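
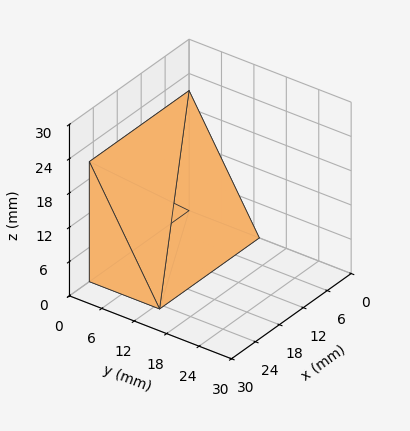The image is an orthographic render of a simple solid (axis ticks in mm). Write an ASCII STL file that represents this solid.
Reading the render: the shape is a wedge (ramp): 25 × 13 mm base, rising to 21 mm along the y=0 edge and sloping linearly to z=0 at y=13 (dimensions read to the nearest mm from the axis ticks). For the STL, each face is triangulated and given an outward normal.

solid part
  facet normal 0.0000 0.0000 -1.0000
    outer loop
      vertex 25.000 13.000 0.000
      vertex 25.000 0.000 0.000
      vertex 0.000 0.000 0.000
    endloop
  endfacet
  facet normal 0.0000 0.0000 -1.0000
    outer loop
      vertex 0.000 13.000 0.000
      vertex 25.000 13.000 0.000
      vertex 0.000 0.000 0.000
    endloop
  endfacet
  facet normal 0.0000 -1.0000 0.0000
    outer loop
      vertex 0.000 0.000 0.000
      vertex 25.000 0.000 0.000
      vertex 25.000 0.000 21.000
    endloop
  endfacet
  facet normal 0.0000 -1.0000 0.0000
    outer loop
      vertex 0.000 0.000 0.000
      vertex 25.000 0.000 21.000
      vertex 0.000 0.000 21.000
    endloop
  endfacet
  facet normal 0.0000 0.8503 0.5264
    outer loop
      vertex 0.000 0.000 21.000
      vertex 25.000 0.000 21.000
      vertex 25.000 13.000 0.000
    endloop
  endfacet
  facet normal 0.0000 0.8503 0.5264
    outer loop
      vertex 0.000 0.000 21.000
      vertex 25.000 13.000 0.000
      vertex 0.000 13.000 0.000
    endloop
  endfacet
  facet normal -1.0000 0.0000 0.0000
    outer loop
      vertex 0.000 0.000 21.000
      vertex 0.000 13.000 0.000
      vertex 0.000 0.000 0.000
    endloop
  endfacet
  facet normal 1.0000 0.0000 0.0000
    outer loop
      vertex 25.000 0.000 0.000
      vertex 25.000 13.000 0.000
      vertex 25.000 0.000 21.000
    endloop
  endfacet
endsolid part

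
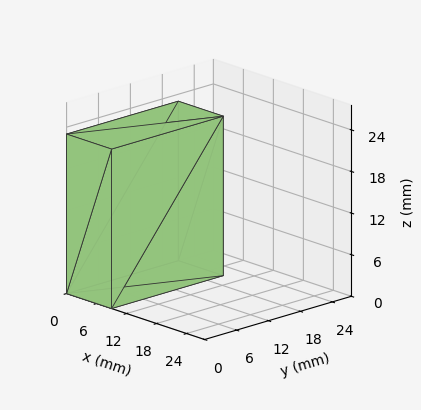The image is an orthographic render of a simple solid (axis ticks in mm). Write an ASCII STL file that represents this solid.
Reading the render: the shape is a rectangular box, roughly 9 × 21 mm footprint and 23 mm tall (dimensions read to the nearest mm from the axis ticks). For the STL, each face is triangulated and given an outward normal.

solid part
  facet normal 0.0000 0.0000 -1.0000
    outer loop
      vertex 9.0 21.0 0.0
      vertex 9.0 0.0 0.0
      vertex 0.0 0.0 0.0
    endloop
  endfacet
  facet normal 0.0000 0.0000 -1.0000
    outer loop
      vertex 0.0 21.0 0.0
      vertex 9.0 21.0 0.0
      vertex 0.0 0.0 0.0
    endloop
  endfacet
  facet normal 0.0000 0.0000 1.0000
    outer loop
      vertex 0.0 0.0 23.0
      vertex 9.0 0.0 23.0
      vertex 9.0 21.0 23.0
    endloop
  endfacet
  facet normal 0.0000 0.0000 1.0000
    outer loop
      vertex 0.0 0.0 23.0
      vertex 9.0 21.0 23.0
      vertex 0.0 21.0 23.0
    endloop
  endfacet
  facet normal 0.0000 -1.0000 0.0000
    outer loop
      vertex 0.0 0.0 0.0
      vertex 9.0 0.0 0.0
      vertex 9.0 0.0 23.0
    endloop
  endfacet
  facet normal 0.0000 -1.0000 0.0000
    outer loop
      vertex 0.0 0.0 0.0
      vertex 9.0 0.0 23.0
      vertex 0.0 0.0 23.0
    endloop
  endfacet
  facet normal 0.0000 1.0000 0.0000
    outer loop
      vertex 9.0 21.0 23.0
      vertex 9.0 21.0 0.0
      vertex 0.0 21.0 0.0
    endloop
  endfacet
  facet normal 0.0000 1.0000 0.0000
    outer loop
      vertex 0.0 21.0 23.0
      vertex 9.0 21.0 23.0
      vertex 0.0 21.0 0.0
    endloop
  endfacet
  facet normal -1.0000 0.0000 0.0000
    outer loop
      vertex 0.0 21.0 23.0
      vertex 0.0 21.0 0.0
      vertex 0.0 0.0 0.0
    endloop
  endfacet
  facet normal -1.0000 0.0000 0.0000
    outer loop
      vertex 0.0 0.0 23.0
      vertex 0.0 21.0 23.0
      vertex 0.0 0.0 0.0
    endloop
  endfacet
  facet normal 1.0000 0.0000 0.0000
    outer loop
      vertex 9.0 0.0 0.0
      vertex 9.0 21.0 0.0
      vertex 9.0 21.0 23.0
    endloop
  endfacet
  facet normal 1.0000 0.0000 0.0000
    outer loop
      vertex 9.0 0.0 0.0
      vertex 9.0 21.0 23.0
      vertex 9.0 0.0 23.0
    endloop
  endfacet
endsolid part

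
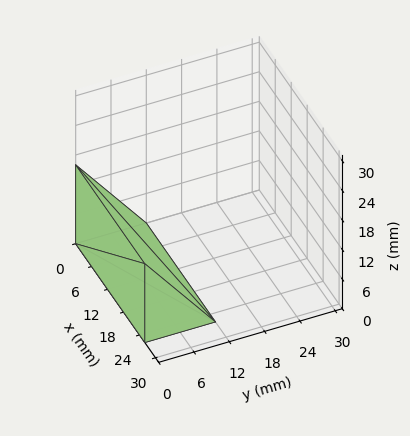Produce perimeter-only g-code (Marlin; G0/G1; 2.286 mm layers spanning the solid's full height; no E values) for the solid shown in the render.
Reading the render: the shape is a wedge (ramp): 26 × 12 mm base, rising to 16 mm along the y=0 edge and sloping linearly to z=0 at y=12 (dimensions read to the nearest mm from the axis ticks). For the g-code, the solid's height is divided into equal slices at the stated Δz and each level perimeter traced with G1 moves after a G0 lift.

; perimeter-only toolpath
G21 ; units = mm
G90 ; absolute positioning
G28 ; home
; layer 1
G0 Z2.286
G0 X0.000 Y0.000
G1 X26.000 Y0.000
G1 X26.000 Y10.286
G1 X0.000 Y10.286
G1 X0.000 Y0.000
; layer 2
G0 Z4.571
G0 X0.000 Y0.000
G1 X26.000 Y0.000
G1 X26.000 Y8.571
G1 X0.000 Y8.571
G1 X0.000 Y0.000
; layer 3
G0 Z6.857
G0 X0.000 Y0.000
G1 X26.000 Y0.000
G1 X26.000 Y6.857
G1 X0.000 Y6.857
G1 X0.000 Y0.000
; layer 4
G0 Z9.143
G0 X0.000 Y0.000
G1 X26.000 Y0.000
G1 X26.000 Y5.143
G1 X0.000 Y5.143
G1 X0.000 Y0.000
; layer 5
G0 Z11.429
G0 X0.000 Y0.000
G1 X26.000 Y0.000
G1 X26.000 Y3.429
G1 X0.000 Y3.429
G1 X0.000 Y0.000
; layer 6
G0 Z13.714
G0 X0.000 Y0.000
G1 X26.000 Y0.000
G1 X26.000 Y1.714
G1 X0.000 Y1.714
G1 X0.000 Y0.000
M2 ; end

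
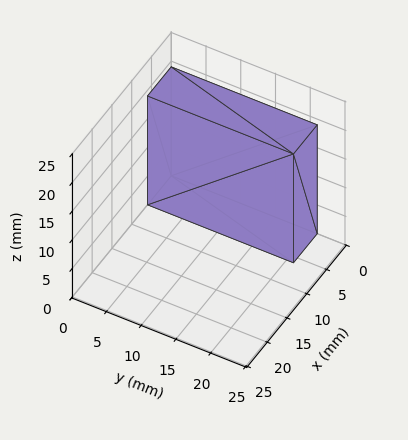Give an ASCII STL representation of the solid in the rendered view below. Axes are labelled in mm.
Reading the render: the shape is a rectangular box, roughly 6 × 21 mm footprint and 19 mm tall (dimensions read to the nearest mm from the axis ticks). For the STL, each face is triangulated and given an outward normal.

solid part
  facet normal 0.0000 0.0000 -1.0000
    outer loop
      vertex 6.0 21.0 0.0
      vertex 6.0 0.0 0.0
      vertex 0.0 0.0 0.0
    endloop
  endfacet
  facet normal 0.0000 0.0000 -1.0000
    outer loop
      vertex 0.0 21.0 0.0
      vertex 6.0 21.0 0.0
      vertex 0.0 0.0 0.0
    endloop
  endfacet
  facet normal 0.0000 0.0000 1.0000
    outer loop
      vertex 0.0 0.0 19.0
      vertex 6.0 0.0 19.0
      vertex 6.0 21.0 19.0
    endloop
  endfacet
  facet normal 0.0000 0.0000 1.0000
    outer loop
      vertex 0.0 0.0 19.0
      vertex 6.0 21.0 19.0
      vertex 0.0 21.0 19.0
    endloop
  endfacet
  facet normal 0.0000 -1.0000 0.0000
    outer loop
      vertex 0.0 0.0 0.0
      vertex 6.0 0.0 0.0
      vertex 6.0 0.0 19.0
    endloop
  endfacet
  facet normal 0.0000 -1.0000 0.0000
    outer loop
      vertex 0.0 0.0 0.0
      vertex 6.0 0.0 19.0
      vertex 0.0 0.0 19.0
    endloop
  endfacet
  facet normal 0.0000 1.0000 0.0000
    outer loop
      vertex 6.0 21.0 19.0
      vertex 6.0 21.0 0.0
      vertex 0.0 21.0 0.0
    endloop
  endfacet
  facet normal 0.0000 1.0000 0.0000
    outer loop
      vertex 0.0 21.0 19.0
      vertex 6.0 21.0 19.0
      vertex 0.0 21.0 0.0
    endloop
  endfacet
  facet normal -1.0000 0.0000 0.0000
    outer loop
      vertex 0.0 21.0 19.0
      vertex 0.0 21.0 0.0
      vertex 0.0 0.0 0.0
    endloop
  endfacet
  facet normal -1.0000 0.0000 0.0000
    outer loop
      vertex 0.0 0.0 19.0
      vertex 0.0 21.0 19.0
      vertex 0.0 0.0 0.0
    endloop
  endfacet
  facet normal 1.0000 0.0000 0.0000
    outer loop
      vertex 6.0 0.0 0.0
      vertex 6.0 21.0 0.0
      vertex 6.0 21.0 19.0
    endloop
  endfacet
  facet normal 1.0000 0.0000 0.0000
    outer loop
      vertex 6.0 0.0 0.0
      vertex 6.0 21.0 19.0
      vertex 6.0 0.0 19.0
    endloop
  endfacet
endsolid part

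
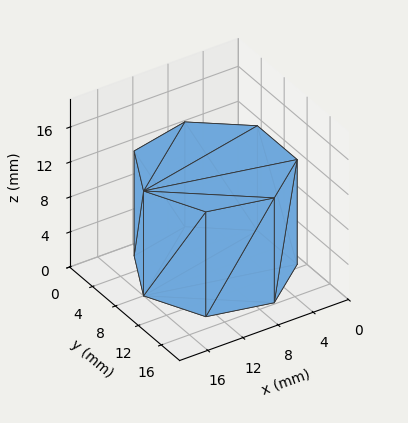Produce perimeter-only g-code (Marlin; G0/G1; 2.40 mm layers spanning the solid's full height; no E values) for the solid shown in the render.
Reading the render: the shape is a regular 7-sided prism (a cylinder approximated with 7 flat sides), circumscribed radius ≈ 8 mm, height ≈ 12 mm (dimensions read to the nearest mm from the axis ticks). For the g-code, the solid's height is divided into equal slices at the stated Δz and each level perimeter traced with G1 moves after a G0 lift.

; perimeter-only toolpath
G21 ; units = mm
G90 ; absolute positioning
G28 ; home
; layer 1
G0 Z2.40
G0 X16.00 Y8.00
G1 X12.99 Y14.25
G1 X6.22 Y15.80
G1 X0.79 Y11.47
G1 X0.79 Y4.53
G1 X6.22 Y0.20
G1 X12.99 Y1.75
G1 X16.00 Y8.00
; layer 2
G0 Z4.80
G0 X16.00 Y8.00
G1 X12.99 Y14.25
G1 X6.22 Y15.80
G1 X0.79 Y11.47
G1 X0.79 Y4.53
G1 X6.22 Y0.20
G1 X12.99 Y1.75
G1 X16.00 Y8.00
; layer 3
G0 Z7.20
G0 X16.00 Y8.00
G1 X12.99 Y14.25
G1 X6.22 Y15.80
G1 X0.79 Y11.47
G1 X0.79 Y4.53
G1 X6.22 Y0.20
G1 X12.99 Y1.75
G1 X16.00 Y8.00
; layer 4
G0 Z9.60
G0 X16.00 Y8.00
G1 X12.99 Y14.25
G1 X6.22 Y15.80
G1 X0.79 Y11.47
G1 X0.79 Y4.53
G1 X6.22 Y0.20
G1 X12.99 Y1.75
G1 X16.00 Y8.00
; layer 5
G0 Z12.00
G0 X16.00 Y8.00
G1 X12.99 Y14.25
G1 X6.22 Y15.80
G1 X0.79 Y11.47
G1 X0.79 Y4.53
G1 X6.22 Y0.20
G1 X12.99 Y1.75
G1 X16.00 Y8.00
M2 ; end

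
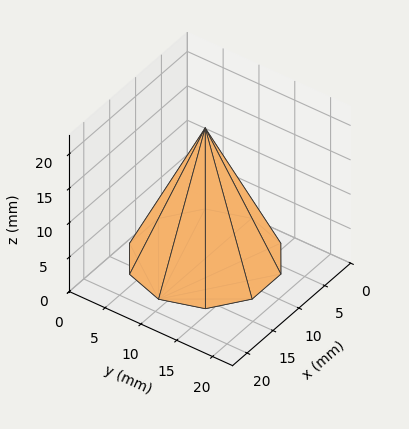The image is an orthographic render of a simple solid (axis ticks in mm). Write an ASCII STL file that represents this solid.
Reading the render: the shape is a regular 10-sided pyramid, base circumscribed radius ≈ 9 mm, apex at z ≈ 19 mm (dimensions read to the nearest mm from the axis ticks). For the STL, each face is triangulated and given an outward normal.

solid part
  facet normal 0.0000 0.0000 -1.0000
    outer loop
      vertex 11.781 17.560 0.000
      vertex 16.281 14.290 0.000
      vertex 18.000 9.000 0.000
    endloop
  endfacet
  facet normal 0.0000 0.0000 -1.0000
    outer loop
      vertex 6.219 17.560 0.000
      vertex 11.781 17.560 0.000
      vertex 18.000 9.000 0.000
    endloop
  endfacet
  facet normal 0.0000 0.0000 -1.0000
    outer loop
      vertex 1.719 14.290 0.000
      vertex 6.219 17.560 0.000
      vertex 18.000 9.000 0.000
    endloop
  endfacet
  facet normal 0.0000 0.0000 -1.0000
    outer loop
      vertex 0.000 9.000 0.000
      vertex 1.719 14.290 0.000
      vertex 18.000 9.000 0.000
    endloop
  endfacet
  facet normal 0.0000 0.0000 -1.0000
    outer loop
      vertex 1.719 3.710 0.000
      vertex 0.000 9.000 0.000
      vertex 18.000 9.000 0.000
    endloop
  endfacet
  facet normal 0.0000 0.0000 -1.0000
    outer loop
      vertex 6.219 0.440 0.000
      vertex 1.719 3.710 0.000
      vertex 18.000 9.000 0.000
    endloop
  endfacet
  facet normal 0.0000 0.0000 -1.0000
    outer loop
      vertex 11.781 0.440 0.000
      vertex 6.219 0.440 0.000
      vertex 18.000 9.000 0.000
    endloop
  endfacet
  facet normal 0.0000 0.0000 -1.0000
    outer loop
      vertex 16.281 3.710 0.000
      vertex 11.781 0.440 0.000
      vertex 18.000 9.000 0.000
    endloop
  endfacet
  facet normal 0.8671 0.2818 0.4107
    outer loop
      vertex 18.000 9.000 0.000
      vertex 16.281 14.290 0.000
      vertex 9.000 9.000 19.000
    endloop
  endfacet
  facet normal 0.5360 0.7376 0.4107
    outer loop
      vertex 16.281 14.290 0.000
      vertex 11.781 17.560 0.000
      vertex 9.000 9.000 19.000
    endloop
  endfacet
  facet normal 0.0000 0.9117 0.4108
    outer loop
      vertex 11.781 17.560 0.000
      vertex 6.219 17.560 0.000
      vertex 9.000 9.000 19.000
    endloop
  endfacet
  facet normal -0.5360 0.7376 0.4107
    outer loop
      vertex 6.219 17.560 0.000
      vertex 1.719 14.290 0.000
      vertex 9.000 9.000 19.000
    endloop
  endfacet
  facet normal -0.8671 0.2818 0.4107
    outer loop
      vertex 1.719 14.290 0.000
      vertex 0.000 9.000 0.000
      vertex 9.000 9.000 19.000
    endloop
  endfacet
  facet normal -0.8671 -0.2818 0.4107
    outer loop
      vertex 0.000 9.000 0.000
      vertex 1.719 3.710 0.000
      vertex 9.000 9.000 19.000
    endloop
  endfacet
  facet normal -0.5360 -0.7376 0.4107
    outer loop
      vertex 1.719 3.710 0.000
      vertex 6.219 0.440 0.000
      vertex 9.000 9.000 19.000
    endloop
  endfacet
  facet normal 0.0000 -0.9117 0.4108
    outer loop
      vertex 6.219 0.440 0.000
      vertex 11.781 0.440 0.000
      vertex 9.000 9.000 19.000
    endloop
  endfacet
  facet normal 0.5360 -0.7376 0.4107
    outer loop
      vertex 11.781 0.440 0.000
      vertex 16.281 3.710 0.000
      vertex 9.000 9.000 19.000
    endloop
  endfacet
  facet normal 0.8671 -0.2818 0.4107
    outer loop
      vertex 16.281 3.710 0.000
      vertex 18.000 9.000 0.000
      vertex 9.000 9.000 19.000
    endloop
  endfacet
endsolid part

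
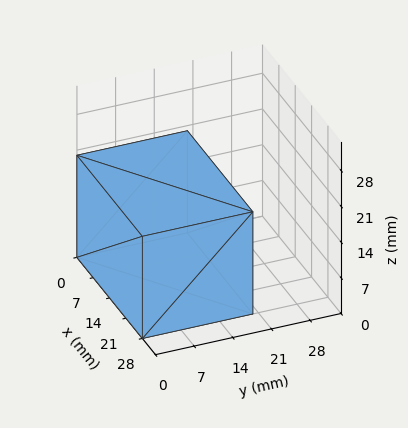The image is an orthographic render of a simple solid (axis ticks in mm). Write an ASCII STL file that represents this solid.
Reading the render: the shape is a rectangular box, roughly 28 × 20 mm footprint and 20 mm tall (dimensions read to the nearest mm from the axis ticks). For the STL, each face is triangulated and given an outward normal.

solid part
  facet normal 0.0000 0.0000 -1.0000
    outer loop
      vertex 28.0 20.0 0.0
      vertex 28.0 0.0 0.0
      vertex 0.0 0.0 0.0
    endloop
  endfacet
  facet normal 0.0000 0.0000 -1.0000
    outer loop
      vertex 0.0 20.0 0.0
      vertex 28.0 20.0 0.0
      vertex 0.0 0.0 0.0
    endloop
  endfacet
  facet normal 0.0000 0.0000 1.0000
    outer loop
      vertex 0.0 0.0 20.0
      vertex 28.0 0.0 20.0
      vertex 28.0 20.0 20.0
    endloop
  endfacet
  facet normal 0.0000 0.0000 1.0000
    outer loop
      vertex 0.0 0.0 20.0
      vertex 28.0 20.0 20.0
      vertex 0.0 20.0 20.0
    endloop
  endfacet
  facet normal 0.0000 -1.0000 0.0000
    outer loop
      vertex 0.0 0.0 0.0
      vertex 28.0 0.0 0.0
      vertex 28.0 0.0 20.0
    endloop
  endfacet
  facet normal 0.0000 -1.0000 0.0000
    outer loop
      vertex 0.0 0.0 0.0
      vertex 28.0 0.0 20.0
      vertex 0.0 0.0 20.0
    endloop
  endfacet
  facet normal 0.0000 1.0000 0.0000
    outer loop
      vertex 28.0 20.0 20.0
      vertex 28.0 20.0 0.0
      vertex 0.0 20.0 0.0
    endloop
  endfacet
  facet normal 0.0000 1.0000 0.0000
    outer loop
      vertex 0.0 20.0 20.0
      vertex 28.0 20.0 20.0
      vertex 0.0 20.0 0.0
    endloop
  endfacet
  facet normal -1.0000 0.0000 0.0000
    outer loop
      vertex 0.0 20.0 20.0
      vertex 0.0 20.0 0.0
      vertex 0.0 0.0 0.0
    endloop
  endfacet
  facet normal -1.0000 0.0000 0.0000
    outer loop
      vertex 0.0 0.0 20.0
      vertex 0.0 20.0 20.0
      vertex 0.0 0.0 0.0
    endloop
  endfacet
  facet normal 1.0000 0.0000 0.0000
    outer loop
      vertex 28.0 0.0 0.0
      vertex 28.0 20.0 0.0
      vertex 28.0 20.0 20.0
    endloop
  endfacet
  facet normal 1.0000 0.0000 0.0000
    outer loop
      vertex 28.0 0.0 0.0
      vertex 28.0 20.0 20.0
      vertex 28.0 0.0 20.0
    endloop
  endfacet
endsolid part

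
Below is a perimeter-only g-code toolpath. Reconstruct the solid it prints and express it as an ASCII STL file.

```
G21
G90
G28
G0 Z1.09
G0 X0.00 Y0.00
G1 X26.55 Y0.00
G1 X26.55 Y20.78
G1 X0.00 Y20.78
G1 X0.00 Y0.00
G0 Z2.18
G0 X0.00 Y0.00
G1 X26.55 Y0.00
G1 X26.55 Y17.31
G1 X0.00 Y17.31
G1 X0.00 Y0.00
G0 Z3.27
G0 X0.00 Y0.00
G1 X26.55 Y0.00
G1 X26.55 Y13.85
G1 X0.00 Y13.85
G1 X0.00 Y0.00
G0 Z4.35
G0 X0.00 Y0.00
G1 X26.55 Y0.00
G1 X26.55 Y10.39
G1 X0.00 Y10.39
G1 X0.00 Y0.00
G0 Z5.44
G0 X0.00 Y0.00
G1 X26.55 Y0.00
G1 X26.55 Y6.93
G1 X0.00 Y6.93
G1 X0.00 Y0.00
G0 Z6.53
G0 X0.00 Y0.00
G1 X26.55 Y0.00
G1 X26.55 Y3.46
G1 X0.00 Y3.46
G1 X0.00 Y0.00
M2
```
solid part
  facet normal 0.0000 0.0000 -1.0000
    outer loop
      vertex 26.55 24.24 0.00
      vertex 26.55 0.00 0.00
      vertex 0.00 0.00 0.00
    endloop
  endfacet
  facet normal 0.0000 0.0000 -1.0000
    outer loop
      vertex 0.00 24.24 0.00
      vertex 26.55 24.24 0.00
      vertex 0.00 0.00 0.00
    endloop
  endfacet
  facet normal 0.0000 -1.0000 0.0000
    outer loop
      vertex 0.00 0.00 0.00
      vertex 26.55 0.00 0.00
      vertex 26.55 0.00 7.62
    endloop
  endfacet
  facet normal 0.0000 -1.0000 0.0000
    outer loop
      vertex 0.00 0.00 0.00
      vertex 26.55 0.00 7.62
      vertex 0.00 0.00 7.62
    endloop
  endfacet
  facet normal 0.0000 0.2999 0.9540
    outer loop
      vertex 0.00 0.00 7.62
      vertex 26.55 0.00 7.62
      vertex 26.55 24.24 0.00
    endloop
  endfacet
  facet normal 0.0000 0.2999 0.9540
    outer loop
      vertex 0.00 0.00 7.62
      vertex 26.55 24.24 0.00
      vertex 0.00 24.24 0.00
    endloop
  endfacet
  facet normal -1.0000 0.0000 0.0000
    outer loop
      vertex 0.00 0.00 7.62
      vertex 0.00 24.24 0.00
      vertex 0.00 0.00 0.00
    endloop
  endfacet
  facet normal 1.0000 0.0000 0.0000
    outer loop
      vertex 26.55 0.00 0.00
      vertex 26.55 24.24 0.00
      vertex 26.55 0.00 7.62
    endloop
  endfacet
endsolid part

The G0 Z moves step by Δz≈1.09 mm. The G1 loops shrink linearly with z, so the solid tapers from its base footprint up to z≈7.62. Closing with a flat bottom cap and the tapered top and triangulating gives 8 facets — a wedge (ramp): 26.6 × 24.2 mm base, rising to 7.62 mm along the y=0 edge and sloping linearly to z=0 at y=24.2.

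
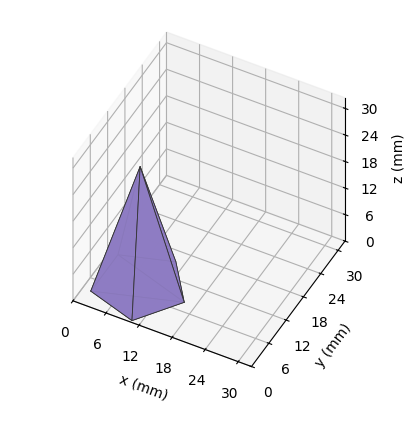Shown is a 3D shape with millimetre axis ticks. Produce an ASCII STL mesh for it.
Reading the render: the shape is a regular 5-sided pyramid, base circumscribed radius ≈ 8 mm, apex at z ≈ 27 mm (dimensions read to the nearest mm from the axis ticks). For the STL, each face is triangulated and given an outward normal.

solid part
  facet normal 0.0000 0.0000 -1.0000
    outer loop
      vertex 1.5 12.7 0.0
      vertex 10.5 15.6 0.0
      vertex 16.0 8.0 0.0
    endloop
  endfacet
  facet normal 0.0000 0.0000 -1.0000
    outer loop
      vertex 1.5 3.3 0.0
      vertex 1.5 12.7 0.0
      vertex 16.0 8.0 0.0
    endloop
  endfacet
  facet normal 0.0000 0.0000 -1.0000
    outer loop
      vertex 10.5 0.4 0.0
      vertex 1.5 3.3 0.0
      vertex 16.0 8.0 0.0
    endloop
  endfacet
  facet normal 0.7877 0.5701 0.2334
    outer loop
      vertex 16.0 8.0 0.0
      vertex 10.5 15.6 0.0
      vertex 8.0 8.0 27.0
    endloop
  endfacet
  facet normal -0.2983 0.9256 0.2329
    outer loop
      vertex 10.5 15.6 0.0
      vertex 1.5 12.7 0.0
      vertex 8.0 8.0 27.0
    endloop
  endfacet
  facet normal -0.9722 0.0000 0.2341
    outer loop
      vertex 1.5 12.7 0.0
      vertex 1.5 3.3 0.0
      vertex 8.0 8.0 27.0
    endloop
  endfacet
  facet normal -0.2983 -0.9256 0.2329
    outer loop
      vertex 1.5 3.3 0.0
      vertex 10.5 0.4 0.0
      vertex 8.0 8.0 27.0
    endloop
  endfacet
  facet normal 0.7877 -0.5701 0.2334
    outer loop
      vertex 10.5 0.4 0.0
      vertex 16.0 8.0 0.0
      vertex 8.0 8.0 27.0
    endloop
  endfacet
endsolid part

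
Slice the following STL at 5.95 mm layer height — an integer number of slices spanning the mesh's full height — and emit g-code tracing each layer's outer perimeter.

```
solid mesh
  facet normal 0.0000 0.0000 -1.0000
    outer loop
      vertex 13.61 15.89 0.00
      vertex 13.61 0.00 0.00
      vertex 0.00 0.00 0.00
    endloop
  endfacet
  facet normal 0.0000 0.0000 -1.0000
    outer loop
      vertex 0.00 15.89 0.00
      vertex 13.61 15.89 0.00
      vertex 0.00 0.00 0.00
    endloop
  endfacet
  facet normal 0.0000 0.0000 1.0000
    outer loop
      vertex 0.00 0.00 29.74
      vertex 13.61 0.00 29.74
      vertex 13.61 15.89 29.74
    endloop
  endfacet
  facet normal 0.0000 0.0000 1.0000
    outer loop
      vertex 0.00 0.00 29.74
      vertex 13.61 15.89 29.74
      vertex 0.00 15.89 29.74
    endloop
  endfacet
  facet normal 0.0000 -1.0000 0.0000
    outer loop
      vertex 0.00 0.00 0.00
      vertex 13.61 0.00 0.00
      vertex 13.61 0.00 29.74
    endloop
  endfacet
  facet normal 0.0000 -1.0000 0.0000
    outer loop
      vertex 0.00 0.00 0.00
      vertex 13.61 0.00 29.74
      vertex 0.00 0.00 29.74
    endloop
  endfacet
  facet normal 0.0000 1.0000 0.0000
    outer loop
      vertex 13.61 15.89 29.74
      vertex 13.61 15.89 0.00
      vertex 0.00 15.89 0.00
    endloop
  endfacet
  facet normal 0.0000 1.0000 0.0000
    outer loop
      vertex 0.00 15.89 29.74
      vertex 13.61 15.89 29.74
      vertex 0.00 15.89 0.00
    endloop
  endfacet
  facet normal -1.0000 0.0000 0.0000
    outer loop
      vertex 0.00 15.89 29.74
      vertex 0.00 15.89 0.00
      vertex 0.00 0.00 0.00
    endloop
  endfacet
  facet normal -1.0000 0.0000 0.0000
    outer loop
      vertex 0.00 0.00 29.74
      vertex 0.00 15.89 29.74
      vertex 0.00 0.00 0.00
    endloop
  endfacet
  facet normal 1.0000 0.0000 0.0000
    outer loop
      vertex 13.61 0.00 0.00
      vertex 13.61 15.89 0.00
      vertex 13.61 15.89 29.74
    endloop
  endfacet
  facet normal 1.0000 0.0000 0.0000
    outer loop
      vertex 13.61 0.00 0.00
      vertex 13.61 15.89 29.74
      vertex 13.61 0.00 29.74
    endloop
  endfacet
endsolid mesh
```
; perimeter-only toolpath
G21 ; units = mm
G90 ; absolute positioning
G28 ; home
; layer 1
G0 Z5.95
G0 X0.00 Y0.00
G1 X13.61 Y0.00
G1 X13.61 Y15.89
G1 X0.00 Y15.89
G1 X0.00 Y0.00
; layer 2
G0 Z11.90
G0 X0.00 Y0.00
G1 X13.61 Y0.00
G1 X13.61 Y15.89
G1 X0.00 Y15.89
G1 X0.00 Y0.00
; layer 3
G0 Z17.84
G0 X0.00 Y0.00
G1 X13.61 Y0.00
G1 X13.61 Y15.89
G1 X0.00 Y15.89
G1 X0.00 Y0.00
; layer 4
G0 Z23.79
G0 X0.00 Y0.00
G1 X13.61 Y0.00
G1 X13.61 Y15.89
G1 X0.00 Y15.89
G1 X0.00 Y0.00
; layer 5
G0 Z29.74
G0 X0.00 Y0.00
G1 X13.61 Y0.00
G1 X13.61 Y15.89
G1 X0.00 Y15.89
G1 X0.00 Y0.00
M2 ; end

The solid is a rectangular box, roughly 13.6 × 15.9 mm footprint and 29.7 mm tall. Slicing at Δz = 5.95 mm — 5 equal slices spanning the solid's height, so layer i sits at z = i·h/5 — gives 5 non-empty perimeters. Each is a 4-segment closed polygon; G0 lifts to the layer z and rapids to the start vertex, then G1 traces the edges.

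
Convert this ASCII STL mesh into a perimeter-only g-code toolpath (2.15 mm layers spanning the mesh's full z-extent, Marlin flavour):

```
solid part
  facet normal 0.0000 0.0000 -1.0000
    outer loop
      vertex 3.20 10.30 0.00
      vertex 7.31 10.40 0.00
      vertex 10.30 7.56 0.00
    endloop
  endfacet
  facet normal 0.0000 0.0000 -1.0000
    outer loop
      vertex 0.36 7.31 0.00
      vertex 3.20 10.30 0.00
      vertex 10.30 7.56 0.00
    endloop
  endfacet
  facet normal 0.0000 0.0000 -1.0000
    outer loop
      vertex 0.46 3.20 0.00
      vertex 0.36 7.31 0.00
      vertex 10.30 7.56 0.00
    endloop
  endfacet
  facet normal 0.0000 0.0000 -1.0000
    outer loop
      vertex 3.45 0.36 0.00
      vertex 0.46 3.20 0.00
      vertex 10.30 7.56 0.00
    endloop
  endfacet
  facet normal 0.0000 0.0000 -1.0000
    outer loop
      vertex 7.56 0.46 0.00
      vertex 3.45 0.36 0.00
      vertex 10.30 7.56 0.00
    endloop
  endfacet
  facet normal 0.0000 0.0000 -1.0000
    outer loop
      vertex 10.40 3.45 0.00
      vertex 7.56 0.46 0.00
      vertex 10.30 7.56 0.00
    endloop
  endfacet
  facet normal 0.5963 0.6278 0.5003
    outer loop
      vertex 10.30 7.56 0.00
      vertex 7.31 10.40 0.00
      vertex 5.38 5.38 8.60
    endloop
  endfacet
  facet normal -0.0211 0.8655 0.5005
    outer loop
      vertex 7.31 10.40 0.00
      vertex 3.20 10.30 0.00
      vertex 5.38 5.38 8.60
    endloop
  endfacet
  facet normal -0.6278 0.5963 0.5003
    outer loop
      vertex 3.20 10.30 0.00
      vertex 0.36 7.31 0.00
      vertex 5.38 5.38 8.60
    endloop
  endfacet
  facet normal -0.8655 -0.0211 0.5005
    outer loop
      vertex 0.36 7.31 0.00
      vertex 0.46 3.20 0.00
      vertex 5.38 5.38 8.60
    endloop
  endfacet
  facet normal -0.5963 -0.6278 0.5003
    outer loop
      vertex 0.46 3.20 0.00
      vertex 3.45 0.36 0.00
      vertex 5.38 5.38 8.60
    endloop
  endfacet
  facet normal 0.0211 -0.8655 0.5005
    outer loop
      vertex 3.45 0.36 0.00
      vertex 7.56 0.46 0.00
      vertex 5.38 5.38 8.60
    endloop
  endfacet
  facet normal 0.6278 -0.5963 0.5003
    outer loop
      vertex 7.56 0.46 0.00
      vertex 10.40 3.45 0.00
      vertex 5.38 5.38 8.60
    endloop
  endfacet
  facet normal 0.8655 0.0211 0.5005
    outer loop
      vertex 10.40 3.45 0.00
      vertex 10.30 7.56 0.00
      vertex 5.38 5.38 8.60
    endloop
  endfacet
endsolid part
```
; perimeter-only toolpath
G21 ; units = mm
G90 ; absolute positioning
G28 ; home
; layer 1
G0 Z2.15
G0 X9.07 Y7.01
G1 X6.83 Y9.15
G1 X3.75 Y9.07
G1 X1.61 Y6.83
G1 X1.69 Y3.75
G1 X3.93 Y1.61
G1 X7.01 Y1.69
G1 X9.15 Y3.93
G1 X9.07 Y7.01
; layer 2
G0 Z4.30
G0 X7.84 Y6.47
G1 X6.34 Y7.89
G1 X4.29 Y7.84
G1 X2.87 Y6.34
G1 X2.92 Y4.29
G1 X4.42 Y2.87
G1 X6.47 Y2.92
G1 X7.89 Y4.42
G1 X7.84 Y6.47
; layer 3
G0 Z6.45
G0 X6.61 Y5.92
G1 X5.86 Y6.63
G1 X4.83 Y6.61
G1 X4.12 Y5.86
G1 X4.15 Y4.83
G1 X4.90 Y4.12
G1 X5.92 Y4.15
G1 X6.63 Y4.90
G1 X6.61 Y5.92
M2 ; end

The solid is a regular 8-sided pyramid, base circumscribed radius ≈ 5.38 mm, apex at z ≈ 8.6 mm. Slicing at Δz = 2.15 mm — 4 equal slices spanning the solid's height, so layer i sits at z = i·h/4 — gives 3 non-empty perimeters. Each is a 8-segment closed polygon; G0 lifts to the layer z and rapids to the start vertex, then G1 traces the edges. The cross-section shrinks linearly with z (the slice at the apex is degenerate and omitted).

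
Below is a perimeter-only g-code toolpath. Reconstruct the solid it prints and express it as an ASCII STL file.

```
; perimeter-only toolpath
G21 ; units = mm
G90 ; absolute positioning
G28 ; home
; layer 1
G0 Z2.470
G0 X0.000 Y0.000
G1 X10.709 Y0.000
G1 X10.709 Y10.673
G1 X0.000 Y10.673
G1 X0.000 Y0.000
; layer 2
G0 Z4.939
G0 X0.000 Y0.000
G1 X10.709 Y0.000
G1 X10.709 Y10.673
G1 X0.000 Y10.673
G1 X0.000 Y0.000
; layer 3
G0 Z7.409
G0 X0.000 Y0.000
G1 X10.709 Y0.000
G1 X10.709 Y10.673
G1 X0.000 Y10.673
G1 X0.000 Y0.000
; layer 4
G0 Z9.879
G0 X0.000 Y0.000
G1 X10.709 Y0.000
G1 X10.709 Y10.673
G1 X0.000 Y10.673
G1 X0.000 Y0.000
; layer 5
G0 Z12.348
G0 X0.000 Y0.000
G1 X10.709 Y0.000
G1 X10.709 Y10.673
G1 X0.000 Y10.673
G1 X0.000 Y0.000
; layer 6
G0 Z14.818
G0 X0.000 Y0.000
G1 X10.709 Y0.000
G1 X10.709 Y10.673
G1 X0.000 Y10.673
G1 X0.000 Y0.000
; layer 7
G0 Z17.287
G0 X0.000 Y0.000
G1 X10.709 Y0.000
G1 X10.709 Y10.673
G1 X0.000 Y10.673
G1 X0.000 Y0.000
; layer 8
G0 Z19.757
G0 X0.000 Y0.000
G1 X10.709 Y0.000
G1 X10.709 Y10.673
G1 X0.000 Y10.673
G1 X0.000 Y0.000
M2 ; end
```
solid part
  facet normal 0.0000 0.0000 -1.0000
    outer loop
      vertex 10.709 10.673 0.000
      vertex 10.709 0.000 0.000
      vertex 0.000 0.000 0.000
    endloop
  endfacet
  facet normal 0.0000 0.0000 -1.0000
    outer loop
      vertex 0.000 10.673 0.000
      vertex 10.709 10.673 0.000
      vertex 0.000 0.000 0.000
    endloop
  endfacet
  facet normal 0.0000 0.0000 1.0000
    outer loop
      vertex 0.000 0.000 19.757
      vertex 10.709 0.000 19.757
      vertex 10.709 10.673 19.757
    endloop
  endfacet
  facet normal 0.0000 0.0000 1.0000
    outer loop
      vertex 0.000 0.000 19.757
      vertex 10.709 10.673 19.757
      vertex 0.000 10.673 19.757
    endloop
  endfacet
  facet normal 0.0000 -1.0000 0.0000
    outer loop
      vertex 0.000 0.000 0.000
      vertex 10.709 0.000 0.000
      vertex 10.709 0.000 19.757
    endloop
  endfacet
  facet normal 0.0000 -1.0000 0.0000
    outer loop
      vertex 0.000 0.000 0.000
      vertex 10.709 0.000 19.757
      vertex 0.000 0.000 19.757
    endloop
  endfacet
  facet normal 0.0000 1.0000 0.0000
    outer loop
      vertex 10.709 10.673 19.757
      vertex 10.709 10.673 0.000
      vertex 0.000 10.673 0.000
    endloop
  endfacet
  facet normal 0.0000 1.0000 0.0000
    outer loop
      vertex 0.000 10.673 19.757
      vertex 10.709 10.673 19.757
      vertex 0.000 10.673 0.000
    endloop
  endfacet
  facet normal -1.0000 0.0000 0.0000
    outer loop
      vertex 0.000 10.673 19.757
      vertex 0.000 10.673 0.000
      vertex 0.000 0.000 0.000
    endloop
  endfacet
  facet normal -1.0000 0.0000 0.0000
    outer loop
      vertex 0.000 0.000 19.757
      vertex 0.000 10.673 19.757
      vertex 0.000 0.000 0.000
    endloop
  endfacet
  facet normal 1.0000 0.0000 0.0000
    outer loop
      vertex 10.709 0.000 0.000
      vertex 10.709 10.673 0.000
      vertex 10.709 10.673 19.757
    endloop
  endfacet
  facet normal 1.0000 0.0000 0.0000
    outer loop
      vertex 10.709 0.000 0.000
      vertex 10.709 10.673 19.757
      vertex 10.709 0.000 19.757
    endloop
  endfacet
endsolid part

The G0 Z moves step by Δz≈2.470 mm. Every layer's G1 loop is the same polygon, so the solid is a straight extrusion of it from z=0 to z≈19.8. Closing with flat bottom and top caps and triangulating gives 12 facets — a rectangular box, roughly 10.7 × 10.7 mm footprint and 19.8 mm tall.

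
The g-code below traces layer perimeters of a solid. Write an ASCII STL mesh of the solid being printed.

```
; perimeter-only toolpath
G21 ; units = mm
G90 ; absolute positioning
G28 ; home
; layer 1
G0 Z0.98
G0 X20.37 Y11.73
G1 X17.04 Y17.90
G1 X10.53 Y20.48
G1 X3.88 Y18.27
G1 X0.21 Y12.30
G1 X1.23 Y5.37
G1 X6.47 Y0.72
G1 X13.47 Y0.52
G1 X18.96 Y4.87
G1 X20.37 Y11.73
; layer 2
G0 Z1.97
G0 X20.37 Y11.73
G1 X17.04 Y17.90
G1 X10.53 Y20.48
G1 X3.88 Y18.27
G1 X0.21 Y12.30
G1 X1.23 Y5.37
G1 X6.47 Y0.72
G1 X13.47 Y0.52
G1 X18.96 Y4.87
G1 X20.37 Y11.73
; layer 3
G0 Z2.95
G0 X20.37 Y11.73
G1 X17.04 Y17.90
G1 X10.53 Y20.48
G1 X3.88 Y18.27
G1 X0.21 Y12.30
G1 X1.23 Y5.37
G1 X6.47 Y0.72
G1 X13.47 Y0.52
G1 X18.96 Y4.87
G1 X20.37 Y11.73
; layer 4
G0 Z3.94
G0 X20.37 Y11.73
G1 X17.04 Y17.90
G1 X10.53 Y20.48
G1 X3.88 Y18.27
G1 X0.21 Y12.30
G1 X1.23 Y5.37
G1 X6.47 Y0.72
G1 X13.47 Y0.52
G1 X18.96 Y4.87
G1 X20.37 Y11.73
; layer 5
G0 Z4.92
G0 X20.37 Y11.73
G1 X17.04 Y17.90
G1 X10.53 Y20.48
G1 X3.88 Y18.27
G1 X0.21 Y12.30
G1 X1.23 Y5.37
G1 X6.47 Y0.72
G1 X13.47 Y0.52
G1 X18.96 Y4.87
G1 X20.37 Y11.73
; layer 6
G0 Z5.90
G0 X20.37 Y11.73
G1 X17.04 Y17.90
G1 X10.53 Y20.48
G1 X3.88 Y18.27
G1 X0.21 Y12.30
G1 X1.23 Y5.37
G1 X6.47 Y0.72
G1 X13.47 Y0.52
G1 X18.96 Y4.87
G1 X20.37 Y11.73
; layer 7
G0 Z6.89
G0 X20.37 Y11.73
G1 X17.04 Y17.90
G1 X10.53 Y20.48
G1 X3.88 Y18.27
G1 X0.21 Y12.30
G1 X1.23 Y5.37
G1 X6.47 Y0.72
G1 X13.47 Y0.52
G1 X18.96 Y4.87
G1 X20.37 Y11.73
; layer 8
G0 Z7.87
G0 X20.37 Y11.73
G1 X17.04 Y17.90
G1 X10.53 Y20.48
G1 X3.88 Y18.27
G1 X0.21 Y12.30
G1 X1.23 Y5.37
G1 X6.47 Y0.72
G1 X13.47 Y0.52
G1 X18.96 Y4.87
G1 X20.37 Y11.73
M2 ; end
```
solid part
  facet normal 0.0000 0.0000 -1.0000
    outer loop
      vertex 10.53 20.48 0.00
      vertex 17.04 17.90 0.00
      vertex 20.37 11.73 0.00
    endloop
  endfacet
  facet normal 0.0000 0.0000 -1.0000
    outer loop
      vertex 3.88 18.27 0.00
      vertex 10.53 20.48 0.00
      vertex 20.37 11.73 0.00
    endloop
  endfacet
  facet normal 0.0000 0.0000 -1.0000
    outer loop
      vertex 0.21 12.30 0.00
      vertex 3.88 18.27 0.00
      vertex 20.37 11.73 0.00
    endloop
  endfacet
  facet normal 0.0000 0.0000 -1.0000
    outer loop
      vertex 1.23 5.37 0.00
      vertex 0.21 12.30 0.00
      vertex 20.37 11.73 0.00
    endloop
  endfacet
  facet normal 0.0000 0.0000 -1.0000
    outer loop
      vertex 6.47 0.72 0.00
      vertex 1.23 5.37 0.00
      vertex 20.37 11.73 0.00
    endloop
  endfacet
  facet normal 0.0000 0.0000 -1.0000
    outer loop
      vertex 13.47 0.52 0.00
      vertex 6.47 0.72 0.00
      vertex 20.37 11.73 0.00
    endloop
  endfacet
  facet normal 0.0000 0.0000 -1.0000
    outer loop
      vertex 18.96 4.87 0.00
      vertex 13.47 0.52 0.00
      vertex 20.37 11.73 0.00
    endloop
  endfacet
  facet normal 0.0000 0.0000 1.0000
    outer loop
      vertex 20.37 11.73 7.87
      vertex 17.04 17.90 7.87
      vertex 10.53 20.48 7.87
    endloop
  endfacet
  facet normal 0.0000 0.0000 1.0000
    outer loop
      vertex 20.37 11.73 7.87
      vertex 10.53 20.48 7.87
      vertex 3.88 18.27 7.87
    endloop
  endfacet
  facet normal 0.0000 0.0000 1.0000
    outer loop
      vertex 20.37 11.73 7.87
      vertex 3.88 18.27 7.87
      vertex 0.21 12.30 7.87
    endloop
  endfacet
  facet normal 0.0000 0.0000 1.0000
    outer loop
      vertex 20.37 11.73 7.87
      vertex 0.21 12.30 7.87
      vertex 1.23 5.37 7.87
    endloop
  endfacet
  facet normal 0.0000 0.0000 1.0000
    outer loop
      vertex 20.37 11.73 7.87
      vertex 1.23 5.37 7.87
      vertex 6.47 0.72 7.87
    endloop
  endfacet
  facet normal 0.0000 0.0000 1.0000
    outer loop
      vertex 20.37 11.73 7.87
      vertex 6.47 0.72 7.87
      vertex 13.47 0.52 7.87
    endloop
  endfacet
  facet normal 0.0000 0.0000 1.0000
    outer loop
      vertex 20.37 11.73 7.87
      vertex 13.47 0.52 7.87
      vertex 18.96 4.87 7.87
    endloop
  endfacet
  facet normal 0.8800 0.4750 0.0000
    outer loop
      vertex 20.37 11.73 0.00
      vertex 17.04 17.90 0.00
      vertex 17.04 17.90 7.87
    endloop
  endfacet
  facet normal 0.8800 0.4750 0.0000
    outer loop
      vertex 20.37 11.73 0.00
      vertex 17.04 17.90 7.87
      vertex 20.37 11.73 7.87
    endloop
  endfacet
  facet normal 0.3684 0.9297 0.0000
    outer loop
      vertex 17.04 17.90 0.00
      vertex 10.53 20.48 0.00
      vertex 10.53 20.48 7.87
    endloop
  endfacet
  facet normal 0.3684 0.9297 0.0000
    outer loop
      vertex 17.04 17.90 0.00
      vertex 10.53 20.48 7.87
      vertex 17.04 17.90 7.87
    endloop
  endfacet
  facet normal -0.3154 0.9490 0.0000
    outer loop
      vertex 10.53 20.48 0.00
      vertex 3.88 18.27 0.00
      vertex 3.88 18.27 7.87
    endloop
  endfacet
  facet normal -0.3154 0.9490 0.0000
    outer loop
      vertex 10.53 20.48 0.00
      vertex 3.88 18.27 7.87
      vertex 10.53 20.48 7.87
    endloop
  endfacet
  facet normal -0.8519 0.5237 0.0000
    outer loop
      vertex 3.88 18.27 0.00
      vertex 0.21 12.30 0.00
      vertex 0.21 12.30 7.87
    endloop
  endfacet
  facet normal -0.8519 0.5237 0.0000
    outer loop
      vertex 3.88 18.27 0.00
      vertex 0.21 12.30 7.87
      vertex 3.88 18.27 7.87
    endloop
  endfacet
  facet normal -0.9893 -0.1456 0.0000
    outer loop
      vertex 0.21 12.30 0.00
      vertex 1.23 5.37 0.00
      vertex 1.23 5.37 7.87
    endloop
  endfacet
  facet normal -0.9893 -0.1456 0.0000
    outer loop
      vertex 0.21 12.30 0.00
      vertex 1.23 5.37 7.87
      vertex 0.21 12.30 7.87
    endloop
  endfacet
  facet normal -0.6637 -0.7480 0.0000
    outer loop
      vertex 1.23 5.37 0.00
      vertex 6.47 0.72 0.00
      vertex 6.47 0.72 7.87
    endloop
  endfacet
  facet normal -0.6637 -0.7480 0.0000
    outer loop
      vertex 1.23 5.37 0.00
      vertex 6.47 0.72 7.87
      vertex 1.23 5.37 7.87
    endloop
  endfacet
  facet normal -0.0286 -0.9996 0.0000
    outer loop
      vertex 6.47 0.72 0.00
      vertex 13.47 0.52 0.00
      vertex 13.47 0.52 7.87
    endloop
  endfacet
  facet normal -0.0286 -0.9996 0.0000
    outer loop
      vertex 6.47 0.72 0.00
      vertex 13.47 0.52 7.87
      vertex 6.47 0.72 7.87
    endloop
  endfacet
  facet normal 0.6210 -0.7838 0.0000
    outer loop
      vertex 13.47 0.52 0.00
      vertex 18.96 4.87 0.00
      vertex 18.96 4.87 7.87
    endloop
  endfacet
  facet normal 0.6210 -0.7838 0.0000
    outer loop
      vertex 13.47 0.52 0.00
      vertex 18.96 4.87 7.87
      vertex 13.47 0.52 7.87
    endloop
  endfacet
  facet normal 0.9795 -0.2013 0.0000
    outer loop
      vertex 18.96 4.87 0.00
      vertex 20.37 11.73 0.00
      vertex 20.37 11.73 7.87
    endloop
  endfacet
  facet normal 0.9795 -0.2013 0.0000
    outer loop
      vertex 18.96 4.87 0.00
      vertex 20.37 11.73 7.87
      vertex 18.96 4.87 7.87
    endloop
  endfacet
endsolid part

The G0 Z moves step by Δz≈0.98 mm. Every layer's G1 loop is the same polygon, so the solid is a straight extrusion of it from z=0 to z≈7.87. Closing with flat bottom and top caps and triangulating gives 32 facets — a regular 9-sided prism (a cylinder approximated with 9 flat sides), circumscribed radius ≈ 10.2 mm, height ≈ 7.87 mm.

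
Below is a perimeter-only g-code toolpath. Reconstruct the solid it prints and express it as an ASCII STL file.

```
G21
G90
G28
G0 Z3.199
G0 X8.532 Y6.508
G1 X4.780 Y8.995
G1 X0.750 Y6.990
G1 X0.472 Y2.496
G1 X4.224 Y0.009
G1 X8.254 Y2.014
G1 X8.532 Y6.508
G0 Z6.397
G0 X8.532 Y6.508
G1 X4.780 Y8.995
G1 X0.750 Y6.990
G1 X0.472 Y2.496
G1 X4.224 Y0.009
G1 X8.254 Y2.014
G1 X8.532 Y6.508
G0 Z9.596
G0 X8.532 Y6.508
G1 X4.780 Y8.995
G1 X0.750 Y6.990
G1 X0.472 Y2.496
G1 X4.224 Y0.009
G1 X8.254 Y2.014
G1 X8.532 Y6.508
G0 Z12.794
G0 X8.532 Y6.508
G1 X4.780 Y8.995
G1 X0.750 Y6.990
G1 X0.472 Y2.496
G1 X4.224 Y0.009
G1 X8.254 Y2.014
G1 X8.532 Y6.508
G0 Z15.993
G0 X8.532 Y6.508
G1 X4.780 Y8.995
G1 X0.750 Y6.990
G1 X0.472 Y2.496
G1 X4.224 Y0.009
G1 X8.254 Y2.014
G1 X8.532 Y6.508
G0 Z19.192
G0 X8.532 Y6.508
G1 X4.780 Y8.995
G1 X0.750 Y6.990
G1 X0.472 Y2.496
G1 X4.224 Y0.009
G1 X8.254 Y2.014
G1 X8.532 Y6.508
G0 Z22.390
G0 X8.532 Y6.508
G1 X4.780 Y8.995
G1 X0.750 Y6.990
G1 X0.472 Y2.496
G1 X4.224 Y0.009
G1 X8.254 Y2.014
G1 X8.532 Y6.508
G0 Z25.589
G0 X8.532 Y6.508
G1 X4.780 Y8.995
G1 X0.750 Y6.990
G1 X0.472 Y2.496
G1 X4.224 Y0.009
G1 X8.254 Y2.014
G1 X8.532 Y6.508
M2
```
solid part
  facet normal 0.0000 0.0000 -1.0000
    outer loop
      vertex 0.750 6.990 0.000
      vertex 4.780 8.995 0.000
      vertex 8.532 6.508 0.000
    endloop
  endfacet
  facet normal 0.0000 0.0000 -1.0000
    outer loop
      vertex 0.472 2.496 0.000
      vertex 0.750 6.990 0.000
      vertex 8.532 6.508 0.000
    endloop
  endfacet
  facet normal 0.0000 0.0000 -1.0000
    outer loop
      vertex 4.224 0.009 0.000
      vertex 0.472 2.496 0.000
      vertex 8.532 6.508 0.000
    endloop
  endfacet
  facet normal 0.0000 0.0000 -1.0000
    outer loop
      vertex 8.254 2.014 0.000
      vertex 4.224 0.009 0.000
      vertex 8.532 6.508 0.000
    endloop
  endfacet
  facet normal 0.0000 0.0000 1.0000
    outer loop
      vertex 8.532 6.508 25.589
      vertex 4.780 8.995 25.589
      vertex 0.750 6.990 25.589
    endloop
  endfacet
  facet normal 0.0000 0.0000 1.0000
    outer loop
      vertex 8.532 6.508 25.589
      vertex 0.750 6.990 25.589
      vertex 0.472 2.496 25.589
    endloop
  endfacet
  facet normal 0.0000 0.0000 1.0000
    outer loop
      vertex 8.532 6.508 25.589
      vertex 0.472 2.496 25.589
      vertex 4.224 0.009 25.589
    endloop
  endfacet
  facet normal 0.0000 0.0000 1.0000
    outer loop
      vertex 8.532 6.508 25.589
      vertex 4.224 0.009 25.589
      vertex 8.254 2.014 25.589
    endloop
  endfacet
  facet normal 0.5525 0.8335 0.0000
    outer loop
      vertex 8.532 6.508 0.000
      vertex 4.780 8.995 0.000
      vertex 4.780 8.995 25.589
    endloop
  endfacet
  facet normal 0.5525 0.8335 0.0000
    outer loop
      vertex 8.532 6.508 0.000
      vertex 4.780 8.995 25.589
      vertex 8.532 6.508 25.589
    endloop
  endfacet
  facet normal -0.4454 0.8953 0.0000
    outer loop
      vertex 4.780 8.995 0.000
      vertex 0.750 6.990 0.000
      vertex 0.750 6.990 25.589
    endloop
  endfacet
  facet normal -0.4454 0.8953 0.0000
    outer loop
      vertex 4.780 8.995 0.000
      vertex 0.750 6.990 25.589
      vertex 4.780 8.995 25.589
    endloop
  endfacet
  facet normal -0.9981 0.0617 0.0000
    outer loop
      vertex 0.750 6.990 0.000
      vertex 0.472 2.496 0.000
      vertex 0.472 2.496 25.589
    endloop
  endfacet
  facet normal -0.9981 0.0617 0.0000
    outer loop
      vertex 0.750 6.990 0.000
      vertex 0.472 2.496 25.589
      vertex 0.750 6.990 25.589
    endloop
  endfacet
  facet normal -0.5525 -0.8335 0.0000
    outer loop
      vertex 0.472 2.496 0.000
      vertex 4.224 0.009 0.000
      vertex 4.224 0.009 25.589
    endloop
  endfacet
  facet normal -0.5525 -0.8335 0.0000
    outer loop
      vertex 0.472 2.496 0.000
      vertex 4.224 0.009 25.589
      vertex 0.472 2.496 25.589
    endloop
  endfacet
  facet normal 0.4454 -0.8953 0.0000
    outer loop
      vertex 4.224 0.009 0.000
      vertex 8.254 2.014 0.000
      vertex 8.254 2.014 25.589
    endloop
  endfacet
  facet normal 0.4454 -0.8953 0.0000
    outer loop
      vertex 4.224 0.009 0.000
      vertex 8.254 2.014 25.589
      vertex 4.224 0.009 25.589
    endloop
  endfacet
  facet normal 0.9981 -0.0617 0.0000
    outer loop
      vertex 8.254 2.014 0.000
      vertex 8.532 6.508 0.000
      vertex 8.532 6.508 25.589
    endloop
  endfacet
  facet normal 0.9981 -0.0617 0.0000
    outer loop
      vertex 8.254 2.014 0.000
      vertex 8.532 6.508 25.589
      vertex 8.254 2.014 25.589
    endloop
  endfacet
endsolid part

The G0 Z moves step by Δz≈3.199 mm. Every layer's G1 loop is the same polygon, so the solid is a straight extrusion of it from z=0 to z≈25.6. Closing with flat bottom and top caps and triangulating gives 20 facets — a regular 6-sided prism (a cylinder approximated with 6 flat sides), circumscribed radius ≈ 4.5 mm, height ≈ 25.6 mm.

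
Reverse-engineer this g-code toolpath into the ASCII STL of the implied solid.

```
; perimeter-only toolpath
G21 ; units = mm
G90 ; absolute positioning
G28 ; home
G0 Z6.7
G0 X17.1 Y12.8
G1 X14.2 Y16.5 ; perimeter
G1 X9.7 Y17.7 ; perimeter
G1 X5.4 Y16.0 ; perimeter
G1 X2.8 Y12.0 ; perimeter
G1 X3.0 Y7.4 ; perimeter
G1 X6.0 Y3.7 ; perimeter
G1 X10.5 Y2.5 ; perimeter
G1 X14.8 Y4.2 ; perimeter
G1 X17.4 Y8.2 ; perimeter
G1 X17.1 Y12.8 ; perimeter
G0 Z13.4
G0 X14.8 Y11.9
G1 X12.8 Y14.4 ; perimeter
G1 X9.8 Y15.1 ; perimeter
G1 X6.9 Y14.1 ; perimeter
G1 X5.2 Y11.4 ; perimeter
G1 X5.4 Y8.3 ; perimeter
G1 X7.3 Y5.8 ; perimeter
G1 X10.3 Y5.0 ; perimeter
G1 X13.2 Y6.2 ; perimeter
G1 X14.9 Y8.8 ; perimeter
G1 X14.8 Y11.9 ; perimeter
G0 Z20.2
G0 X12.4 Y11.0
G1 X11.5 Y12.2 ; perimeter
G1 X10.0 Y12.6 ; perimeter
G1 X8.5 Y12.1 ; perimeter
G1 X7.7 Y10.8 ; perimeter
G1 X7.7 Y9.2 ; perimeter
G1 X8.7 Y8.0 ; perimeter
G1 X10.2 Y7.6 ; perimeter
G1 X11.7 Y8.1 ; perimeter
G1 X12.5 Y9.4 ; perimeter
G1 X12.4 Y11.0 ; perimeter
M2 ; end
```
solid part
  facet normal 0.0000 0.0000 -1.0000
    outer loop
      vertex 9.6 20.2 0.0
      vertex 15.6 18.6 0.0
      vertex 19.5 13.7 0.0
    endloop
  endfacet
  facet normal 0.0000 0.0000 -1.0000
    outer loop
      vertex 3.8 18.0 0.0
      vertex 9.6 20.2 0.0
      vertex 19.5 13.7 0.0
    endloop
  endfacet
  facet normal 0.0000 0.0000 -1.0000
    outer loop
      vertex 0.4 12.7 0.0
      vertex 3.8 18.0 0.0
      vertex 19.5 13.7 0.0
    endloop
  endfacet
  facet normal 0.0000 0.0000 -1.0000
    outer loop
      vertex 0.7 6.5 0.0
      vertex 0.4 12.7 0.0
      vertex 19.5 13.7 0.0
    endloop
  endfacet
  facet normal 0.0000 0.0000 -1.0000
    outer loop
      vertex 4.6 1.6 0.0
      vertex 0.7 6.5 0.0
      vertex 19.5 13.7 0.0
    endloop
  endfacet
  facet normal 0.0000 0.0000 -1.0000
    outer loop
      vertex 10.6 0.0 0.0
      vertex 4.6 1.6 0.0
      vertex 19.5 13.7 0.0
    endloop
  endfacet
  facet normal 0.0000 0.0000 -1.0000
    outer loop
      vertex 16.4 2.2 0.0
      vertex 10.6 0.0 0.0
      vertex 19.5 13.7 0.0
    endloop
  endfacet
  facet normal 0.0000 0.0000 -1.0000
    outer loop
      vertex 19.8 7.5 0.0
      vertex 16.4 2.2 0.0
      vertex 19.5 13.7 0.0
    endloop
  endfacet
  facet normal 0.7369 0.5865 0.3360
    outer loop
      vertex 19.5 13.7 0.0
      vertex 15.6 18.6 0.0
      vertex 10.1 10.1 26.9
    endloop
  endfacet
  facet normal 0.2426 0.9097 0.3371
    outer loop
      vertex 15.6 18.6 0.0
      vertex 9.6 20.2 0.0
      vertex 10.1 10.1 26.9
    endloop
  endfacet
  facet normal -0.3339 0.8804 0.3368
    outer loop
      vertex 9.6 20.2 0.0
      vertex 3.8 18.0 0.0
      vertex 10.1 10.1 26.9
    endloop
  endfacet
  facet normal -0.7930 0.5087 0.3351
    outer loop
      vertex 3.8 18.0 0.0
      vertex 0.4 12.7 0.0
      vertex 10.1 10.1 26.9
    endloop
  endfacet
  facet normal -0.9411 -0.0455 0.3350
    outer loop
      vertex 0.4 12.7 0.0
      vertex 0.7 6.5 0.0
      vertex 10.1 10.1 26.9
    endloop
  endfacet
  facet normal -0.7369 -0.5865 0.3360
    outer loop
      vertex 0.7 6.5 0.0
      vertex 4.6 1.6 0.0
      vertex 10.1 10.1 26.9
    endloop
  endfacet
  facet normal -0.2426 -0.9097 0.3371
    outer loop
      vertex 4.6 1.6 0.0
      vertex 10.6 0.0 0.0
      vertex 10.1 10.1 26.9
    endloop
  endfacet
  facet normal 0.3339 -0.8804 0.3368
    outer loop
      vertex 10.6 0.0 0.0
      vertex 16.4 2.2 0.0
      vertex 10.1 10.1 26.9
    endloop
  endfacet
  facet normal 0.7930 -0.5087 0.3351
    outer loop
      vertex 16.4 2.2 0.0
      vertex 19.8 7.5 0.0
      vertex 10.1 10.1 26.9
    endloop
  endfacet
  facet normal 0.9411 0.0455 0.3350
    outer loop
      vertex 19.8 7.5 0.0
      vertex 19.5 13.7 0.0
      vertex 10.1 10.1 26.9
    endloop
  endfacet
endsolid part

The G0 Z moves step by Δz≈6.7 mm. The G1 loops shrink linearly with z, so the solid tapers from its base footprint up to z≈26.9. Closing with a flat bottom cap and the tapered top and triangulating gives 18 facets — a regular 10-sided pyramid, base circumscribed radius ≈ 10.1 mm, apex at z ≈ 26.9 mm.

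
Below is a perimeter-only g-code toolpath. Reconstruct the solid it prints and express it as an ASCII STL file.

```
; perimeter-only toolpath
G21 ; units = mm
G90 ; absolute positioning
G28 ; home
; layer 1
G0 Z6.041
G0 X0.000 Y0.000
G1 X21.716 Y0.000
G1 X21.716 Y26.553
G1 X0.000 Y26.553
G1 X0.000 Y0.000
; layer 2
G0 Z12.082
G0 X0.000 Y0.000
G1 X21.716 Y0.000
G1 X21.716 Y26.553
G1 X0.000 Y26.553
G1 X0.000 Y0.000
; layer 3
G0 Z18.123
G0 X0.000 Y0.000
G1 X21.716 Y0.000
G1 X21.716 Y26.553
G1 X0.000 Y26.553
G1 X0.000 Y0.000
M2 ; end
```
solid part
  facet normal 0.0000 0.0000 -1.0000
    outer loop
      vertex 21.716 26.553 0.000
      vertex 21.716 0.000 0.000
      vertex 0.000 0.000 0.000
    endloop
  endfacet
  facet normal 0.0000 0.0000 -1.0000
    outer loop
      vertex 0.000 26.553 0.000
      vertex 21.716 26.553 0.000
      vertex 0.000 0.000 0.000
    endloop
  endfacet
  facet normal 0.0000 0.0000 1.0000
    outer loop
      vertex 0.000 0.000 18.123
      vertex 21.716 0.000 18.123
      vertex 21.716 26.553 18.123
    endloop
  endfacet
  facet normal 0.0000 0.0000 1.0000
    outer loop
      vertex 0.000 0.000 18.123
      vertex 21.716 26.553 18.123
      vertex 0.000 26.553 18.123
    endloop
  endfacet
  facet normal 0.0000 -1.0000 0.0000
    outer loop
      vertex 0.000 0.000 0.000
      vertex 21.716 0.000 0.000
      vertex 21.716 0.000 18.123
    endloop
  endfacet
  facet normal 0.0000 -1.0000 0.0000
    outer loop
      vertex 0.000 0.000 0.000
      vertex 21.716 0.000 18.123
      vertex 0.000 0.000 18.123
    endloop
  endfacet
  facet normal 0.0000 1.0000 0.0000
    outer loop
      vertex 21.716 26.553 18.123
      vertex 21.716 26.553 0.000
      vertex 0.000 26.553 0.000
    endloop
  endfacet
  facet normal 0.0000 1.0000 0.0000
    outer loop
      vertex 0.000 26.553 18.123
      vertex 21.716 26.553 18.123
      vertex 0.000 26.553 0.000
    endloop
  endfacet
  facet normal -1.0000 0.0000 0.0000
    outer loop
      vertex 0.000 26.553 18.123
      vertex 0.000 26.553 0.000
      vertex 0.000 0.000 0.000
    endloop
  endfacet
  facet normal -1.0000 0.0000 0.0000
    outer loop
      vertex 0.000 0.000 18.123
      vertex 0.000 26.553 18.123
      vertex 0.000 0.000 0.000
    endloop
  endfacet
  facet normal 1.0000 0.0000 0.0000
    outer loop
      vertex 21.716 0.000 0.000
      vertex 21.716 26.553 0.000
      vertex 21.716 26.553 18.123
    endloop
  endfacet
  facet normal 1.0000 0.0000 0.0000
    outer loop
      vertex 21.716 0.000 0.000
      vertex 21.716 26.553 18.123
      vertex 21.716 0.000 18.123
    endloop
  endfacet
endsolid part

The G0 Z moves step by Δz≈6.041 mm. Every layer's G1 loop is the same polygon, so the solid is a straight extrusion of it from z=0 to z≈18.1. Closing with flat bottom and top caps and triangulating gives 12 facets — a rectangular box, roughly 21.7 × 26.6 mm footprint and 18.1 mm tall.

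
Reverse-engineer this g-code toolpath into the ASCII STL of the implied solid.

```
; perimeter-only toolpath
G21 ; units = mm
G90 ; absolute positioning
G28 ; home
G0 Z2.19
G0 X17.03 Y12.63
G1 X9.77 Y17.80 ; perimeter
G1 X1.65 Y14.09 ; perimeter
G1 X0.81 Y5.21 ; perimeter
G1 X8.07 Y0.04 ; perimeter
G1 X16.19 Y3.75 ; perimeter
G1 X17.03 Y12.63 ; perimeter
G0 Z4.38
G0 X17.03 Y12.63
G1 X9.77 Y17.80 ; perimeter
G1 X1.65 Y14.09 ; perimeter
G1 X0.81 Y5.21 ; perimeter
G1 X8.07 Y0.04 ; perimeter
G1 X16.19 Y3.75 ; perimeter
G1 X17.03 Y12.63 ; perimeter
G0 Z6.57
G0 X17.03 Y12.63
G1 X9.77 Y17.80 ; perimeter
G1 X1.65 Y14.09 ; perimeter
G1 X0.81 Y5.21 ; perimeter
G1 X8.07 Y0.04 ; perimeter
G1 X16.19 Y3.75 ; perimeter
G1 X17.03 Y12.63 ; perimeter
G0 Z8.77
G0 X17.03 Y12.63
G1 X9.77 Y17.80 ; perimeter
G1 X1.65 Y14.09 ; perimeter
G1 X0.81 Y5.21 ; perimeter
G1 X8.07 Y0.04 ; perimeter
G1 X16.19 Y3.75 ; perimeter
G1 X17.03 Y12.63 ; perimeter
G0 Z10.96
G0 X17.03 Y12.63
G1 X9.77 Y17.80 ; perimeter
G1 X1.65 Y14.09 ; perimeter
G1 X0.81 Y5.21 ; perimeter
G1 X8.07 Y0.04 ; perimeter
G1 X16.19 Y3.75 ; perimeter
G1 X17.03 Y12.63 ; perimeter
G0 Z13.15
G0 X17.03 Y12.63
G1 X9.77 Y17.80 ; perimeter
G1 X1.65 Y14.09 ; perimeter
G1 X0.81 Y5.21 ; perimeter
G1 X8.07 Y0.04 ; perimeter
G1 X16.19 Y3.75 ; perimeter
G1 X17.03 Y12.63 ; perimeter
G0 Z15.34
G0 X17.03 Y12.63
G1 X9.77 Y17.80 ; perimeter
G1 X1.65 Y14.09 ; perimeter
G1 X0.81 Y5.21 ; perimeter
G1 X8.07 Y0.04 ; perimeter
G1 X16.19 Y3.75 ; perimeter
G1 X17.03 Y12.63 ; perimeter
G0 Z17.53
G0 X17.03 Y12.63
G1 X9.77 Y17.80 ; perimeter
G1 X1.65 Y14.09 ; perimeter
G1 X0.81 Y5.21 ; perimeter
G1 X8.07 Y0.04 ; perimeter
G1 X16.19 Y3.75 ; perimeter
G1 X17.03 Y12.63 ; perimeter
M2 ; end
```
solid part
  facet normal 0.0000 0.0000 -1.0000
    outer loop
      vertex 1.65 14.09 0.00
      vertex 9.77 17.80 0.00
      vertex 17.03 12.63 0.00
    endloop
  endfacet
  facet normal 0.0000 0.0000 -1.0000
    outer loop
      vertex 0.81 5.21 0.00
      vertex 1.65 14.09 0.00
      vertex 17.03 12.63 0.00
    endloop
  endfacet
  facet normal 0.0000 0.0000 -1.0000
    outer loop
      vertex 8.07 0.04 0.00
      vertex 0.81 5.21 0.00
      vertex 17.03 12.63 0.00
    endloop
  endfacet
  facet normal 0.0000 0.0000 -1.0000
    outer loop
      vertex 16.19 3.75 0.00
      vertex 8.07 0.04 0.00
      vertex 17.03 12.63 0.00
    endloop
  endfacet
  facet normal 0.0000 0.0000 1.0000
    outer loop
      vertex 17.03 12.63 17.53
      vertex 9.77 17.80 17.53
      vertex 1.65 14.09 17.53
    endloop
  endfacet
  facet normal 0.0000 0.0000 1.0000
    outer loop
      vertex 17.03 12.63 17.53
      vertex 1.65 14.09 17.53
      vertex 0.81 5.21 17.53
    endloop
  endfacet
  facet normal 0.0000 0.0000 1.0000
    outer loop
      vertex 17.03 12.63 17.53
      vertex 0.81 5.21 17.53
      vertex 8.07 0.04 17.53
    endloop
  endfacet
  facet normal 0.0000 0.0000 1.0000
    outer loop
      vertex 17.03 12.63 17.53
      vertex 8.07 0.04 17.53
      vertex 16.19 3.75 17.53
    endloop
  endfacet
  facet normal 0.5801 0.8146 0.0000
    outer loop
      vertex 17.03 12.63 0.00
      vertex 9.77 17.80 0.00
      vertex 9.77 17.80 17.53
    endloop
  endfacet
  facet normal 0.5801 0.8146 0.0000
    outer loop
      vertex 17.03 12.63 0.00
      vertex 9.77 17.80 17.53
      vertex 17.03 12.63 17.53
    endloop
  endfacet
  facet normal -0.4156 0.9096 0.0000
    outer loop
      vertex 9.77 17.80 0.00
      vertex 1.65 14.09 0.00
      vertex 1.65 14.09 17.53
    endloop
  endfacet
  facet normal -0.4156 0.9096 0.0000
    outer loop
      vertex 9.77 17.80 0.00
      vertex 1.65 14.09 17.53
      vertex 9.77 17.80 17.53
    endloop
  endfacet
  facet normal -0.9956 0.0942 0.0000
    outer loop
      vertex 1.65 14.09 0.00
      vertex 0.81 5.21 0.00
      vertex 0.81 5.21 17.53
    endloop
  endfacet
  facet normal -0.9956 0.0942 0.0000
    outer loop
      vertex 1.65 14.09 0.00
      vertex 0.81 5.21 17.53
      vertex 1.65 14.09 17.53
    endloop
  endfacet
  facet normal -0.5801 -0.8146 0.0000
    outer loop
      vertex 0.81 5.21 0.00
      vertex 8.07 0.04 0.00
      vertex 8.07 0.04 17.53
    endloop
  endfacet
  facet normal -0.5801 -0.8146 0.0000
    outer loop
      vertex 0.81 5.21 0.00
      vertex 8.07 0.04 17.53
      vertex 0.81 5.21 17.53
    endloop
  endfacet
  facet normal 0.4156 -0.9096 0.0000
    outer loop
      vertex 8.07 0.04 0.00
      vertex 16.19 3.75 0.00
      vertex 16.19 3.75 17.53
    endloop
  endfacet
  facet normal 0.4156 -0.9096 0.0000
    outer loop
      vertex 8.07 0.04 0.00
      vertex 16.19 3.75 17.53
      vertex 8.07 0.04 17.53
    endloop
  endfacet
  facet normal 0.9956 -0.0942 0.0000
    outer loop
      vertex 16.19 3.75 0.00
      vertex 17.03 12.63 0.00
      vertex 17.03 12.63 17.53
    endloop
  endfacet
  facet normal 0.9956 -0.0942 0.0000
    outer loop
      vertex 16.19 3.75 0.00
      vertex 17.03 12.63 17.53
      vertex 16.19 3.75 17.53
    endloop
  endfacet
endsolid part

The G0 Z moves step by Δz≈2.19 mm. Every layer's G1 loop is the same polygon, so the solid is a straight extrusion of it from z=0 to z≈17.5. Closing with flat bottom and top caps and triangulating gives 20 facets — a regular 6-sided prism (a cylinder approximated with 6 flat sides), circumscribed radius ≈ 8.92 mm, height ≈ 17.5 mm.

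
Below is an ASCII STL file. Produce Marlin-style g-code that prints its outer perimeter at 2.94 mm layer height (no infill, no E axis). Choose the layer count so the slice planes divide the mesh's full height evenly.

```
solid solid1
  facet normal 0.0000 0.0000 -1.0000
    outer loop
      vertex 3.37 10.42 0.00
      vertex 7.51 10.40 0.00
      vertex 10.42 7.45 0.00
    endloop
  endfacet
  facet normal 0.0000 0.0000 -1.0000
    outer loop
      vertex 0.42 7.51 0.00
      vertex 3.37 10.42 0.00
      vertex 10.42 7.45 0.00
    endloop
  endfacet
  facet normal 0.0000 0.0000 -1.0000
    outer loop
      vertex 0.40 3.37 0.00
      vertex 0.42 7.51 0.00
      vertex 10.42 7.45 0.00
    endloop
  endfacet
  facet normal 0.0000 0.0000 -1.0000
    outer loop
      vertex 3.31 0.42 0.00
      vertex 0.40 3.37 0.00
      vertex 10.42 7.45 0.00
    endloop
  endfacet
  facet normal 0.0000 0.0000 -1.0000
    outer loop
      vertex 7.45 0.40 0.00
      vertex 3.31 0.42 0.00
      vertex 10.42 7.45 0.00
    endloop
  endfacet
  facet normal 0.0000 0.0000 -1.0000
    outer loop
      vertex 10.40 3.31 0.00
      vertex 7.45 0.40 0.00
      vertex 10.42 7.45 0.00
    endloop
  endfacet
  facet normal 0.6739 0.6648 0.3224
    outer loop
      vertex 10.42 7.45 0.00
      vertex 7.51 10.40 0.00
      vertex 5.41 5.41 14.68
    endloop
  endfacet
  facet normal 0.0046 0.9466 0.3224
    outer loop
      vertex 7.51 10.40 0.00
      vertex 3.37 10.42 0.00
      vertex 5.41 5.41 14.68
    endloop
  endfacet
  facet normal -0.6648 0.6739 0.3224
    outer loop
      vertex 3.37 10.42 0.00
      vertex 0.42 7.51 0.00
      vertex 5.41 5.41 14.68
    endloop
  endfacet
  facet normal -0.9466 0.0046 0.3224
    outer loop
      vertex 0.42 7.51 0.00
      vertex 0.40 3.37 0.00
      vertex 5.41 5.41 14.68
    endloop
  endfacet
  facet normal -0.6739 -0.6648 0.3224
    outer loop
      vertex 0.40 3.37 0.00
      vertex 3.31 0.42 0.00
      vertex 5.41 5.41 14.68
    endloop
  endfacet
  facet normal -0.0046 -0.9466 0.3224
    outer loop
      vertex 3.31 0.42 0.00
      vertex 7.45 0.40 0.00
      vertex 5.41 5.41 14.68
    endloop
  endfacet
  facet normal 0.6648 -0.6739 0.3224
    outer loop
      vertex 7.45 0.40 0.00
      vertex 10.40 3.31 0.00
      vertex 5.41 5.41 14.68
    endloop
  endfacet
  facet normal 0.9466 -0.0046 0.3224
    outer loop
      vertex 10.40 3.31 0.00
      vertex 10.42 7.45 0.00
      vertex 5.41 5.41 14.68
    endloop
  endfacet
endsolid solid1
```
; perimeter-only toolpath
G21 ; units = mm
G90 ; absolute positioning
G28 ; home
; layer 1
G0 Z2.94
G0 X9.42 Y7.04
G1 X7.09 Y9.40
G1 X3.78 Y9.42
G1 X1.42 Y7.09
G1 X1.40 Y3.78
G1 X3.73 Y1.42
G1 X7.04 Y1.40
G1 X9.40 Y3.73
G1 X9.42 Y7.04
; layer 2
G0 Z5.87
G0 X8.42 Y6.63
G1 X6.67 Y8.40
G1 X4.19 Y8.42
G1 X2.42 Y6.67
G1 X2.40 Y4.19
G1 X4.15 Y2.42
G1 X6.63 Y2.40
G1 X8.40 Y4.15
G1 X8.42 Y6.63
; layer 3
G0 Z8.81
G0 X7.41 Y6.23
G1 X6.25 Y7.41
G1 X4.59 Y7.41
G1 X3.41 Y6.25
G1 X3.41 Y4.59
G1 X4.57 Y3.41
G1 X6.23 Y3.41
G1 X7.41 Y4.57
G1 X7.41 Y6.23
; layer 4
G0 Z11.74
G0 X6.41 Y5.82
G1 X5.83 Y6.41
G1 X5.00 Y6.41
G1 X4.41 Y5.83
G1 X4.41 Y5.00
G1 X4.99 Y4.41
G1 X5.82 Y4.41
G1 X6.41 Y4.99
G1 X6.41 Y5.82
M2 ; end

The solid is a regular 8-sided pyramid, base circumscribed radius ≈ 5.41 mm, apex at z ≈ 14.7 mm. Slicing at Δz = 2.94 mm — 5 equal slices spanning the solid's height, so layer i sits at z = i·h/5 — gives 4 non-empty perimeters. Each is a 8-segment closed polygon; G0 lifts to the layer z and rapids to the start vertex, then G1 traces the edges. The cross-section shrinks linearly with z (the slice at the apex is degenerate and omitted).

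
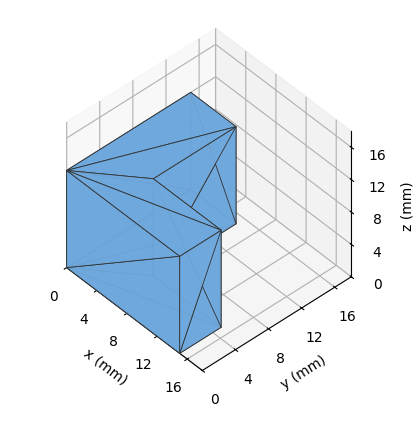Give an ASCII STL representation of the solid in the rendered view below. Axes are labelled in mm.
Reading the render: the shape is an L-shaped prism: outer 15 × 15 mm, arm thicknesses ≈ 5 mm (horizontal) and 6 mm (vertical), extruded 12 mm in z (dimensions read to the nearest mm from the axis ticks). For the STL, each face is triangulated and given an outward normal.

solid part
  facet normal 0.0000 0.0000 -1.0000
    outer loop
      vertex 15.0 5.0 0.0
      vertex 15.0 0.0 0.0
      vertex 0.0 0.0 0.0
    endloop
  endfacet
  facet normal 0.0000 0.0000 -1.0000
    outer loop
      vertex 6.0 5.0 0.0
      vertex 15.0 5.0 0.0
      vertex 0.0 0.0 0.0
    endloop
  endfacet
  facet normal 0.0000 0.0000 -1.0000
    outer loop
      vertex 6.0 15.0 0.0
      vertex 6.0 5.0 0.0
      vertex 0.0 0.0 0.0
    endloop
  endfacet
  facet normal 0.0000 0.0000 -1.0000
    outer loop
      vertex 0.0 15.0 0.0
      vertex 6.0 15.0 0.0
      vertex 0.0 0.0 0.0
    endloop
  endfacet
  facet normal 0.0000 0.0000 1.0000
    outer loop
      vertex 0.0 0.0 12.0
      vertex 15.0 0.0 12.0
      vertex 15.0 5.0 12.0
    endloop
  endfacet
  facet normal 0.0000 0.0000 1.0000
    outer loop
      vertex 0.0 0.0 12.0
      vertex 15.0 5.0 12.0
      vertex 6.0 5.0 12.0
    endloop
  endfacet
  facet normal 0.0000 0.0000 1.0000
    outer loop
      vertex 0.0 0.0 12.0
      vertex 6.0 5.0 12.0
      vertex 6.0 15.0 12.0
    endloop
  endfacet
  facet normal 0.0000 0.0000 1.0000
    outer loop
      vertex 0.0 0.0 12.0
      vertex 6.0 15.0 12.0
      vertex 0.0 15.0 12.0
    endloop
  endfacet
  facet normal 0.0000 -1.0000 0.0000
    outer loop
      vertex 0.0 0.0 0.0
      vertex 15.0 0.0 0.0
      vertex 15.0 0.0 12.0
    endloop
  endfacet
  facet normal 0.0000 -1.0000 0.0000
    outer loop
      vertex 0.0 0.0 0.0
      vertex 15.0 0.0 12.0
      vertex 0.0 0.0 12.0
    endloop
  endfacet
  facet normal 1.0000 0.0000 0.0000
    outer loop
      vertex 15.0 0.0 0.0
      vertex 15.0 5.0 0.0
      vertex 15.0 5.0 12.0
    endloop
  endfacet
  facet normal 1.0000 0.0000 0.0000
    outer loop
      vertex 15.0 0.0 0.0
      vertex 15.0 5.0 12.0
      vertex 15.0 0.0 12.0
    endloop
  endfacet
  facet normal 0.0000 1.0000 0.0000
    outer loop
      vertex 15.0 5.0 0.0
      vertex 6.0 5.0 0.0
      vertex 6.0 5.0 12.0
    endloop
  endfacet
  facet normal 0.0000 1.0000 0.0000
    outer loop
      vertex 15.0 5.0 0.0
      vertex 6.0 5.0 12.0
      vertex 15.0 5.0 12.0
    endloop
  endfacet
  facet normal 1.0000 0.0000 0.0000
    outer loop
      vertex 6.0 5.0 0.0
      vertex 6.0 15.0 0.0
      vertex 6.0 15.0 12.0
    endloop
  endfacet
  facet normal 1.0000 0.0000 0.0000
    outer loop
      vertex 6.0 5.0 0.0
      vertex 6.0 15.0 12.0
      vertex 6.0 5.0 12.0
    endloop
  endfacet
  facet normal 0.0000 1.0000 0.0000
    outer loop
      vertex 6.0 15.0 0.0
      vertex 0.0 15.0 0.0
      vertex 0.0 15.0 12.0
    endloop
  endfacet
  facet normal 0.0000 1.0000 0.0000
    outer loop
      vertex 6.0 15.0 0.0
      vertex 0.0 15.0 12.0
      vertex 6.0 15.0 12.0
    endloop
  endfacet
  facet normal -1.0000 0.0000 0.0000
    outer loop
      vertex 0.0 15.0 0.0
      vertex 0.0 0.0 0.0
      vertex 0.0 0.0 12.0
    endloop
  endfacet
  facet normal -1.0000 0.0000 0.0000
    outer loop
      vertex 0.0 15.0 0.0
      vertex 0.0 0.0 12.0
      vertex 0.0 15.0 12.0
    endloop
  endfacet
endsolid part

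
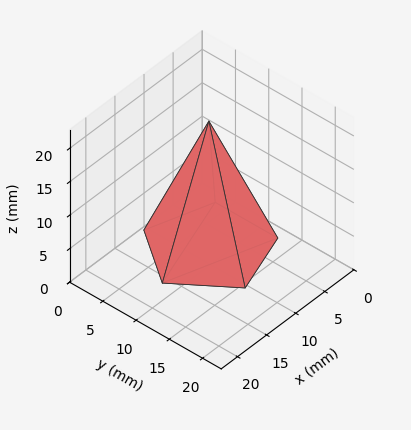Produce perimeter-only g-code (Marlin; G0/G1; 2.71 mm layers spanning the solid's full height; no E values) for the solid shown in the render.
Reading the render: the shape is a regular 5-sided pyramid, base circumscribed radius ≈ 8 mm, apex at z ≈ 19 mm (dimensions read to the nearest mm from the axis ticks). For the g-code, the solid's height is divided into equal slices at the stated Δz and each level perimeter traced with G1 moves after a G0 lift.

; perimeter-only toolpath
G21 ; units = mm
G90 ; absolute positioning
G28 ; home
; layer 1
G0 Z2.71
G0 X14.86 Y8.00
G1 X10.12 Y14.52
G1 X2.45 Y12.03
G1 X2.45 Y3.97
G1 X10.12 Y1.48
G1 X14.86 Y8.00
; layer 2
G0 Z5.43
G0 X13.71 Y8.00
G1 X9.76 Y13.44
G1 X3.38 Y11.36
G1 X3.38 Y4.64
G1 X9.76 Y2.56
G1 X13.71 Y8.00
; layer 3
G0 Z8.14
G0 X12.57 Y8.00
G1 X9.41 Y12.35
G1 X4.30 Y10.69
G1 X4.30 Y5.31
G1 X9.41 Y3.65
G1 X12.57 Y8.00
; layer 4
G0 Z10.86
G0 X11.43 Y8.00
G1 X9.06 Y11.26
G1 X5.23 Y10.01
G1 X5.23 Y5.99
G1 X9.06 Y4.74
G1 X11.43 Y8.00
; layer 5
G0 Z13.57
G0 X10.29 Y8.00
G1 X8.71 Y10.17
G1 X6.15 Y9.34
G1 X6.15 Y6.66
G1 X8.71 Y5.83
G1 X10.29 Y8.00
; layer 6
G0 Z16.29
G0 X9.14 Y8.00
G1 X8.35 Y9.09
G1 X7.08 Y8.67
G1 X7.08 Y7.33
G1 X8.35 Y6.91
G1 X9.14 Y8.00
M2 ; end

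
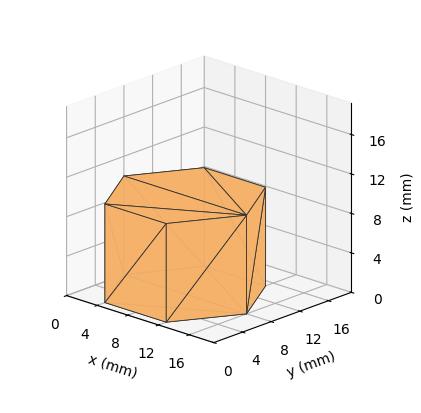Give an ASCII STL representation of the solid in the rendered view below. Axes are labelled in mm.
Reading the render: the shape is a regular 6-sided prism (a cylinder approximated with 6 flat sides), circumscribed radius ≈ 8 mm, height ≈ 10 mm (dimensions read to the nearest mm from the axis ticks). For the STL, each face is triangulated and given an outward normal.

solid part
  facet normal 0.0000 0.0000 -1.0000
    outer loop
      vertex 4.000 14.928 0.000
      vertex 12.000 14.928 0.000
      vertex 16.000 8.000 0.000
    endloop
  endfacet
  facet normal 0.0000 0.0000 -1.0000
    outer loop
      vertex 0.000 8.000 0.000
      vertex 4.000 14.928 0.000
      vertex 16.000 8.000 0.000
    endloop
  endfacet
  facet normal 0.0000 0.0000 -1.0000
    outer loop
      vertex 4.000 1.072 0.000
      vertex 0.000 8.000 0.000
      vertex 16.000 8.000 0.000
    endloop
  endfacet
  facet normal 0.0000 0.0000 -1.0000
    outer loop
      vertex 12.000 1.072 0.000
      vertex 4.000 1.072 0.000
      vertex 16.000 8.000 0.000
    endloop
  endfacet
  facet normal 0.0000 0.0000 1.0000
    outer loop
      vertex 16.000 8.000 10.000
      vertex 12.000 14.928 10.000
      vertex 4.000 14.928 10.000
    endloop
  endfacet
  facet normal 0.0000 0.0000 1.0000
    outer loop
      vertex 16.000 8.000 10.000
      vertex 4.000 14.928 10.000
      vertex 0.000 8.000 10.000
    endloop
  endfacet
  facet normal 0.0000 0.0000 1.0000
    outer loop
      vertex 16.000 8.000 10.000
      vertex 0.000 8.000 10.000
      vertex 4.000 1.072 10.000
    endloop
  endfacet
  facet normal 0.0000 0.0000 1.0000
    outer loop
      vertex 16.000 8.000 10.000
      vertex 4.000 1.072 10.000
      vertex 12.000 1.072 10.000
    endloop
  endfacet
  facet normal 0.8660 0.5000 0.0000
    outer loop
      vertex 16.000 8.000 0.000
      vertex 12.000 14.928 0.000
      vertex 12.000 14.928 10.000
    endloop
  endfacet
  facet normal 0.8660 0.5000 0.0000
    outer loop
      vertex 16.000 8.000 0.000
      vertex 12.000 14.928 10.000
      vertex 16.000 8.000 10.000
    endloop
  endfacet
  facet normal 0.0000 1.0000 0.0000
    outer loop
      vertex 12.000 14.928 0.000
      vertex 4.000 14.928 0.000
      vertex 4.000 14.928 10.000
    endloop
  endfacet
  facet normal 0.0000 1.0000 0.0000
    outer loop
      vertex 12.000 14.928 0.000
      vertex 4.000 14.928 10.000
      vertex 12.000 14.928 10.000
    endloop
  endfacet
  facet normal -0.8660 0.5000 0.0000
    outer loop
      vertex 4.000 14.928 0.000
      vertex 0.000 8.000 0.000
      vertex 0.000 8.000 10.000
    endloop
  endfacet
  facet normal -0.8660 0.5000 0.0000
    outer loop
      vertex 4.000 14.928 0.000
      vertex 0.000 8.000 10.000
      vertex 4.000 14.928 10.000
    endloop
  endfacet
  facet normal -0.8660 -0.5000 0.0000
    outer loop
      vertex 0.000 8.000 0.000
      vertex 4.000 1.072 0.000
      vertex 4.000 1.072 10.000
    endloop
  endfacet
  facet normal -0.8660 -0.5000 0.0000
    outer loop
      vertex 0.000 8.000 0.000
      vertex 4.000 1.072 10.000
      vertex 0.000 8.000 10.000
    endloop
  endfacet
  facet normal 0.0000 -1.0000 0.0000
    outer loop
      vertex 4.000 1.072 0.000
      vertex 12.000 1.072 0.000
      vertex 12.000 1.072 10.000
    endloop
  endfacet
  facet normal 0.0000 -1.0000 0.0000
    outer loop
      vertex 4.000 1.072 0.000
      vertex 12.000 1.072 10.000
      vertex 4.000 1.072 10.000
    endloop
  endfacet
  facet normal 0.8660 -0.5000 0.0000
    outer loop
      vertex 12.000 1.072 0.000
      vertex 16.000 8.000 0.000
      vertex 16.000 8.000 10.000
    endloop
  endfacet
  facet normal 0.8660 -0.5000 0.0000
    outer loop
      vertex 12.000 1.072 0.000
      vertex 16.000 8.000 10.000
      vertex 12.000 1.072 10.000
    endloop
  endfacet
endsolid part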